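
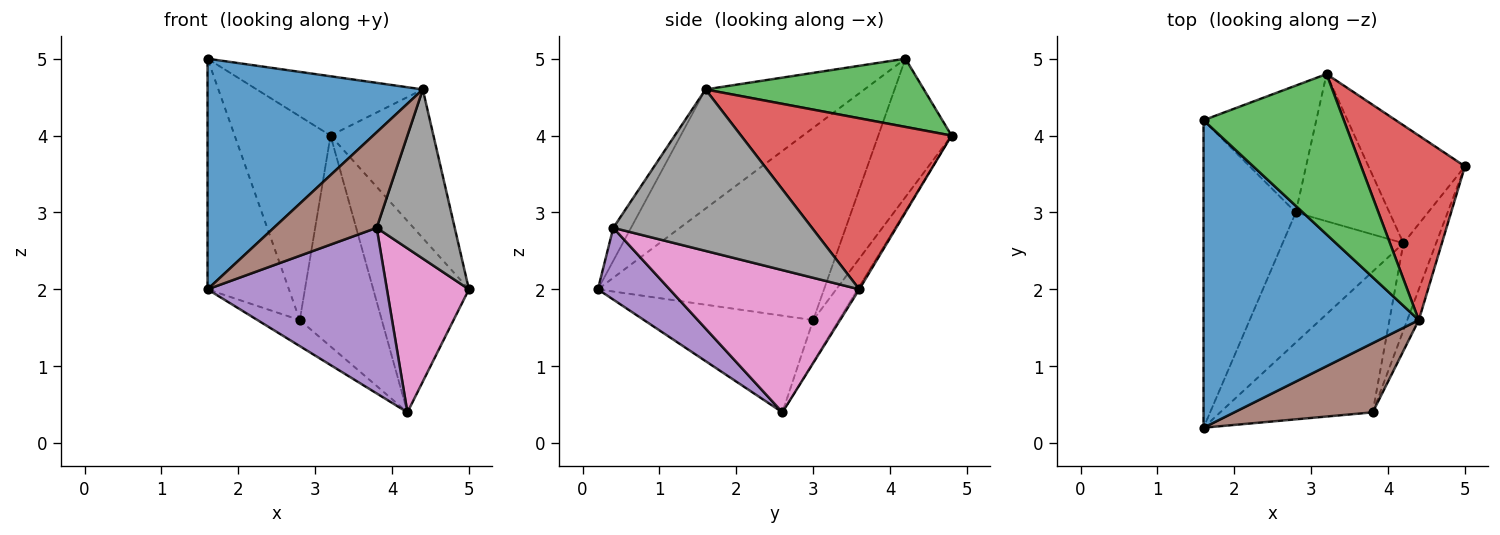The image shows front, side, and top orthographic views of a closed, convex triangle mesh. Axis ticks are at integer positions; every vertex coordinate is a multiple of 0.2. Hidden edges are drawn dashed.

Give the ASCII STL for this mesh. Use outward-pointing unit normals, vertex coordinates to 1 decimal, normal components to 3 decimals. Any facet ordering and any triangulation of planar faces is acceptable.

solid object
 facet normal -0.405 -0.549 0.731
  outer loop
   vertex 4.4 1.6 4.6
   vertex 1.6 4.2 5.0
   vertex 1.6 0.2 2.0
  endloop
 endfacet
 facet normal -0.015 0.851 -0.524
  outer loop
   vertex 3.2 4.8 4.0
   vertex 5.0 3.6 2.0
   vertex 4.2 2.6 0.4
  endloop
 endfacet
 facet normal 0.415 0.316 0.853
  outer loop
   vertex 3.2 4.8 4.0
   vertex 1.6 4.2 5.0
   vertex 4.4 1.6 4.6
  endloop
 endfacet
 facet normal 0.789 0.386 0.479
  outer loop
   vertex 3.2 4.8 4.0
   vertex 4.4 1.6 4.6
   vertex 5.0 3.6 2.0
  endloop
 endfacet
 facet normal 0.292 -0.729 -0.620
  outer loop
   vertex 3.8 0.4 2.8
   vertex 1.6 0.2 2.0
   vertex 4.2 2.6 0.4
  endloop
 endfacet
 facet normal -0.138 -0.802 0.581
  outer loop
   vertex 3.8 0.4 2.8
   vertex 4.4 1.6 4.6
   vertex 1.6 0.2 2.0
  endloop
 endfacet
 facet normal 0.898 -0.388 -0.206
  outer loop
   vertex 3.8 0.4 2.8
   vertex 4.2 2.6 0.4
   vertex 5.0 3.6 2.0
  endloop
 endfacet
 facet normal 0.929 -0.365 -0.066
  outer loop
   vertex 3.8 0.4 2.8
   vertex 5.0 3.6 2.0
   vertex 4.4 1.6 4.6
  endloop
 endfacet
 facet normal -0.544 0.712 -0.443
  outer loop
   vertex 2.8 3.0 1.6
   vertex 1.6 4.2 5.0
   vertex 3.2 4.8 4.0
  endloop
 endfacet
 facet normal -0.248 0.794 -0.554
  outer loop
   vertex 2.8 3.0 1.6
   vertex 3.2 4.8 4.0
   vertex 4.2 2.6 0.4
  endloop
 endfacet
 facet normal -0.857 0.309 -0.412
  outer loop
   vertex 2.8 3.0 1.6
   vertex 1.6 0.2 2.0
   vertex 1.6 4.2 5.0
  endloop
 endfacet
 facet normal -0.617 0.154 -0.772
  outer loop
   vertex 2.8 3.0 1.6
   vertex 4.2 2.6 0.4
   vertex 1.6 0.2 2.0
  endloop
 endfacet
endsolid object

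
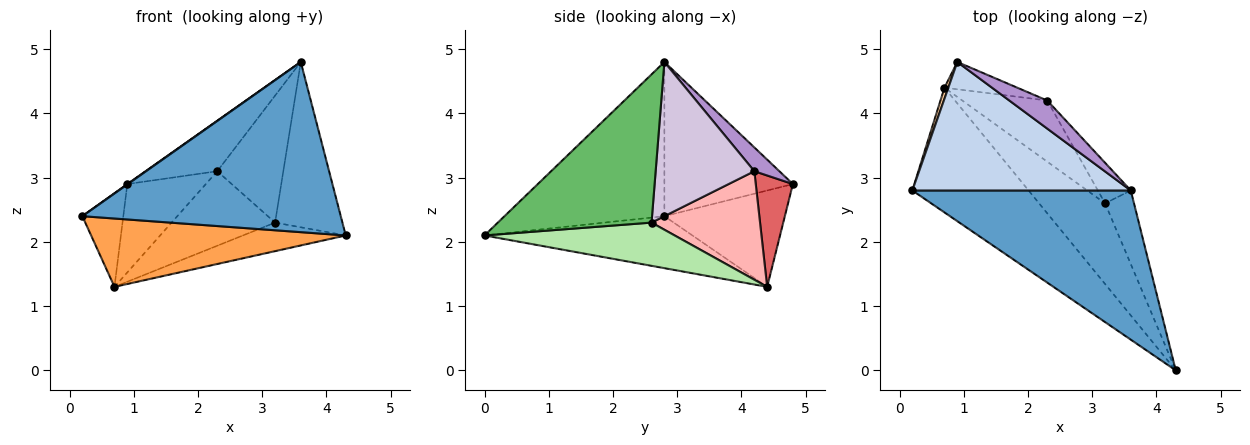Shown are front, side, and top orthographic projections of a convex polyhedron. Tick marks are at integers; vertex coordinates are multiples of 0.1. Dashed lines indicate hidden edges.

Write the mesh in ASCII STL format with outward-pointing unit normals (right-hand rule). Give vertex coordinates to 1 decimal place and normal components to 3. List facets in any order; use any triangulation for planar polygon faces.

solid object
 facet normal -0.422 -0.682 0.598
  outer loop
   vertex 3.6 2.8 4.8
   vertex 0.2 2.8 2.4
   vertex 4.3 0.0 2.1
  endloop
 endfacet
 facet normal -0.577 -0.002 0.817
  outer loop
   vertex 3.6 2.8 4.8
   vertex 0.9 4.8 2.9
   vertex 0.2 2.8 2.4
  endloop
 endfacet
 facet normal -0.365 -0.447 -0.816
  outer loop
   vertex 0.7 4.4 1.3
   vertex 4.3 0.0 2.1
   vertex 0.2 2.8 2.4
  endloop
 endfacet
 facet normal -0.946 0.322 0.038
  outer loop
   vertex 0.7 4.4 1.3
   vertex 0.2 2.8 2.4
   vertex 0.9 4.8 2.9
  endloop
 endfacet
 facet normal 0.902 0.395 -0.176
  outer loop
   vertex 3.2 2.6 2.3
   vertex 3.6 2.8 4.8
   vertex 4.3 0.0 2.1
  endloop
 endfacet
 facet normal 0.525 0.284 -0.802
  outer loop
   vertex 3.2 2.6 2.3
   vertex 4.3 0.0 2.1
   vertex 0.7 4.4 1.3
  endloop
 endfacet
 facet normal 0.412 0.871 -0.269
  outer loop
   vertex 2.3 4.2 3.1
   vertex 0.7 4.4 1.3
   vertex 0.9 4.8 2.9
  endloop
 endfacet
 facet normal 0.630 0.601 -0.493
  outer loop
   vertex 2.3 4.2 3.1
   vertex 3.2 2.6 2.3
   vertex 0.7 4.4 1.3
  endloop
 endfacet
 facet normal 0.292 0.836 0.465
  outer loop
   vertex 2.3 4.2 3.1
   vertex 0.9 4.8 2.9
   vertex 3.6 2.8 4.8
  endloop
 endfacet
 facet normal 0.818 0.548 -0.175
  outer loop
   vertex 2.3 4.2 3.1
   vertex 3.6 2.8 4.8
   vertex 3.2 2.6 2.3
  endloop
 endfacet
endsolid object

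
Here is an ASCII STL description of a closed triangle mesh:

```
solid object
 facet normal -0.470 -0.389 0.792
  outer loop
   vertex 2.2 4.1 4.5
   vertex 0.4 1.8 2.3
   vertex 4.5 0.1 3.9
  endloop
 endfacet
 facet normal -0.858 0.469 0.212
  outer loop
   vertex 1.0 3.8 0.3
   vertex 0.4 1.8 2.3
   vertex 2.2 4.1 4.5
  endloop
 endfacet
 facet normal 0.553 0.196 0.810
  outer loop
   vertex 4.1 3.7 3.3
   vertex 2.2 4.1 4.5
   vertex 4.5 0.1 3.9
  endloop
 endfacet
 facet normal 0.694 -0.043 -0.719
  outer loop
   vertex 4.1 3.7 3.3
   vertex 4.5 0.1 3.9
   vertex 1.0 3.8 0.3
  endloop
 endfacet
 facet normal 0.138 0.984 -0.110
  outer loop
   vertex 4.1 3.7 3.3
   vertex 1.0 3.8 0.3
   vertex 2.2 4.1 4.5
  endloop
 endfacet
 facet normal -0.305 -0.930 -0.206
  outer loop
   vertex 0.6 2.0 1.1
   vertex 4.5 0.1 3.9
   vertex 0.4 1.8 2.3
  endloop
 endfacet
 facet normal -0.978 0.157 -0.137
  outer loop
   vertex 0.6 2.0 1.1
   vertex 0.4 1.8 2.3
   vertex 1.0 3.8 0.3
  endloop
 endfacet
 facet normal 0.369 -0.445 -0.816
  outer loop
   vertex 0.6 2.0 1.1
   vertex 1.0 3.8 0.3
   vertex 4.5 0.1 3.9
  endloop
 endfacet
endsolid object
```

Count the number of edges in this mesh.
12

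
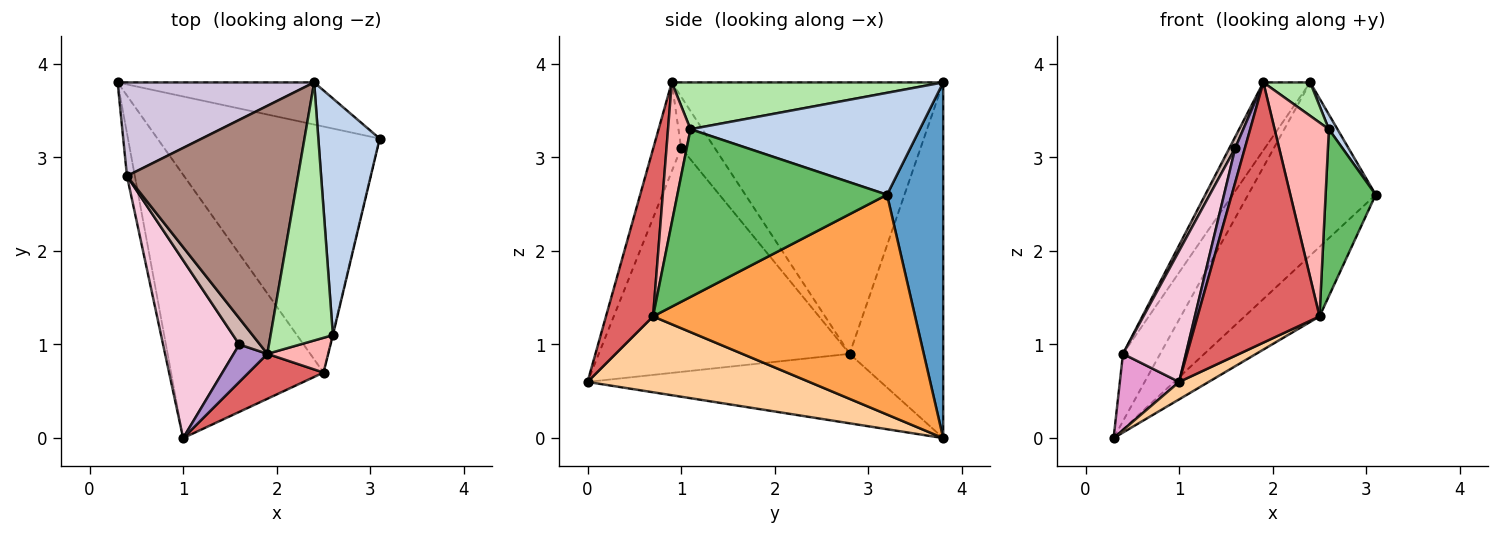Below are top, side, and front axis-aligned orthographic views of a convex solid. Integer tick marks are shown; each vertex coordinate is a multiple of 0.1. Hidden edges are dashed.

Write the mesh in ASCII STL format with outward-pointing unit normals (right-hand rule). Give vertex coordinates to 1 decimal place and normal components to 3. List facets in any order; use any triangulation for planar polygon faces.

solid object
 facet normal 0.393 0.893 -0.217
  outer loop
   vertex 2.4 3.8 3.8
   vertex 3.1 3.2 2.6
   vertex 0.3 3.8 0.0
  endloop
 endfacet
 facet normal 0.856 -0.032 0.516
  outer loop
   vertex 2.6 1.1 3.3
   vertex 3.1 3.2 2.6
   vertex 2.4 3.8 3.8
  endloop
 endfacet
 facet normal 0.689 0.197 -0.697
  outer loop
   vertex 2.5 0.7 1.3
   vertex 0.3 3.8 0.0
   vertex 3.1 3.2 2.6
  endloop
 endfacet
 facet normal 0.445 -0.059 -0.894
  outer loop
   vertex 2.5 0.7 1.3
   vertex 1.0 0.0 0.6
   vertex 0.3 3.8 0.0
  endloop
 endfacet
 facet normal 0.973 -0.232 -0.002
  outer loop
   vertex 2.5 0.7 1.3
   vertex 3.1 3.2 2.6
   vertex 2.6 1.1 3.3
  endloop
 endfacet
 facet normal 0.597 -0.103 0.795
  outer loop
   vertex 1.9 0.9 3.8
   vertex 2.6 1.1 3.3
   vertex 2.4 3.8 3.8
  endloop
 endfacet
 facet normal 0.356 -0.921 0.159
  outer loop
   vertex 1.9 0.9 3.8
   vertex 1.0 0.0 0.6
   vertex 2.5 0.7 1.3
  endloop
 endfacet
 facet normal 0.377 -0.912 0.163
  outer loop
   vertex 1.9 0.9 3.8
   vertex 2.5 0.7 1.3
   vertex 2.6 1.1 3.3
  endloop
 endfacet
 facet normal -0.889 -0.309 0.337
  outer loop
   vertex 1.6 1.0 3.1
   vertex 1.0 0.0 0.6
   vertex 1.9 0.9 3.8
  endloop
 endfacet
 facet normal -0.827 0.328 0.457
  outer loop
   vertex 0.4 2.8 0.9
   vertex 2.4 3.8 3.8
   vertex 0.3 3.8 0.0
  endloop
 endfacet
 facet normal -0.837 0.144 0.528
  outer loop
   vertex 0.4 2.8 0.9
   vertex 1.9 0.9 3.8
   vertex 2.4 3.8 3.8
  endloop
 endfacet
 facet normal -0.916 -0.158 0.370
  outer loop
   vertex 0.4 2.8 0.9
   vertex 1.6 1.0 3.1
   vertex 1.9 0.9 3.8
  endloop
 endfacet
 facet normal -0.974 -0.197 -0.111
  outer loop
   vertex 0.4 2.8 0.9
   vertex 0.3 3.8 0.0
   vertex 1.0 0.0 0.6
  endloop
 endfacet
 facet normal -0.921 -0.231 0.313
  outer loop
   vertex 0.4 2.8 0.9
   vertex 1.0 0.0 0.6
   vertex 1.6 1.0 3.1
  endloop
 endfacet
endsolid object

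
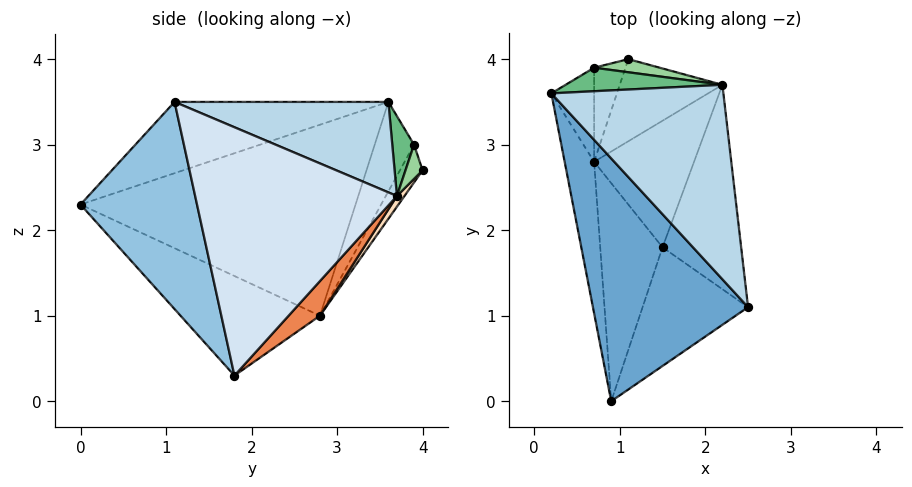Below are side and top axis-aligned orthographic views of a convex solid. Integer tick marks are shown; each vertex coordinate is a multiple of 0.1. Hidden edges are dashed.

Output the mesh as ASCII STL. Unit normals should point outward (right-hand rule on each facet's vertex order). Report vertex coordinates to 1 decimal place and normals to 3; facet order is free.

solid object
 facet normal -0.390 -0.359 0.848
  outer loop
   vertex 0.9 0.0 2.3
   vertex 2.5 1.1 3.5
   vertex 0.2 3.6 3.5
  endloop
 endfacet
 facet normal 0.695 -0.625 -0.354
  outer loop
   vertex 1.5 1.8 0.3
   vertex 2.5 1.1 3.5
   vertex 0.9 0.0 2.3
  endloop
 endfacet
 facet normal 0.428 0.394 0.814
  outer loop
   vertex 2.2 3.7 2.4
   vertex 0.2 3.6 3.5
   vertex 2.5 1.1 3.5
  endloop
 endfacet
 facet normal 0.953 -0.018 -0.302
  outer loop
   vertex 2.2 3.7 2.4
   vertex 2.5 1.1 3.5
   vertex 1.5 1.8 0.3
  endloop
 endfacet
 facet normal 0.241 0.678 -0.694
  outer loop
   vertex 0.7 2.8 1.0
   vertex 2.2 3.7 2.4
   vertex 1.5 1.8 0.3
  endloop
 endfacet
 facet normal -0.979 -0.140 -0.151
  outer loop
   vertex 0.7 2.8 1.0
   vertex 0.9 0.0 2.3
   vertex 0.2 3.6 3.5
  endloop
 endfacet
 facet normal -0.810 -0.293 -0.507
  outer loop
   vertex 0.7 2.8 1.0
   vertex 1.5 1.8 0.3
   vertex 0.9 0.0 2.3
  endloop
 endfacet
 facet normal 0.061 0.809 -0.585
  outer loop
   vertex 1.1 4.0 2.7
   vertex 2.2 3.7 2.4
   vertex 0.7 2.8 1.0
  endloop
 endfacet
 facet normal 0.367 0.589 0.720
  outer loop
   vertex 0.7 3.9 3.0
   vertex 0.2 3.6 3.5
   vertex 2.2 3.7 2.4
  endloop
 endfacet
 facet normal 0.360 0.629 0.689
  outer loop
   vertex 0.7 3.9 3.0
   vertex 2.2 3.7 2.4
   vertex 1.1 4.0 2.7
  endloop
 endfacet
 facet normal -0.710 0.617 -0.339
  outer loop
   vertex 0.7 3.9 3.0
   vertex 0.7 2.8 1.0
   vertex 0.2 3.6 3.5
  endloop
 endfacet
 facet normal -0.502 0.758 -0.417
  outer loop
   vertex 0.7 3.9 3.0
   vertex 1.1 4.0 2.7
   vertex 0.7 2.8 1.0
  endloop
 endfacet
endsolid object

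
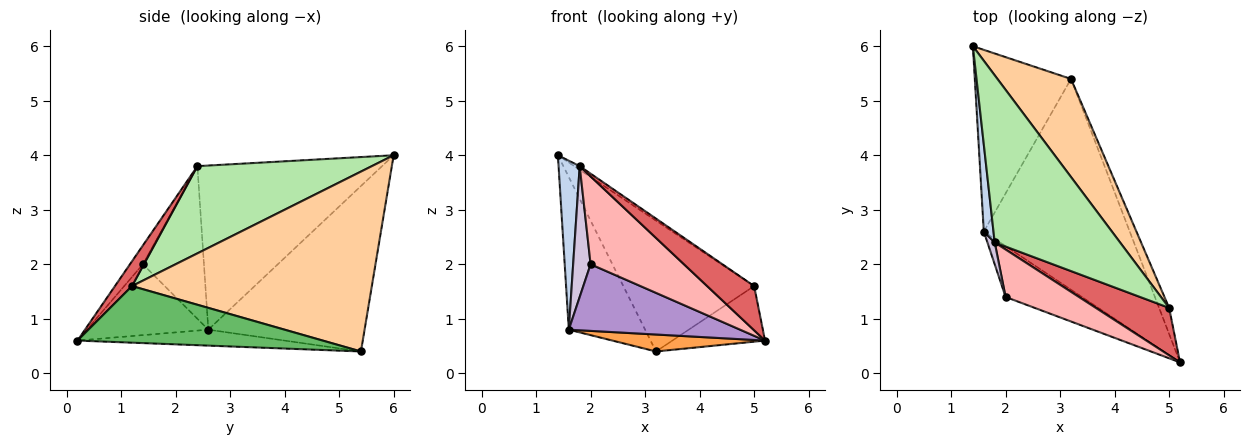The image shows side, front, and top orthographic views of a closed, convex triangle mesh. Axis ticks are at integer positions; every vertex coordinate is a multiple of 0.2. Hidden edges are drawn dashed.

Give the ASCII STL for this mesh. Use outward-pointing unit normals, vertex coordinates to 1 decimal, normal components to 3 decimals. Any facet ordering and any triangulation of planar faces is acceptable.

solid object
 facet normal -0.796 0.389 -0.463
  outer loop
   vertex 1.6 2.6 0.8
   vertex 1.4 6.0 4.0
   vertex 3.2 5.4 0.4
  endloop
 endfacet
 facet normal -0.992 -0.113 0.059
  outer loop
   vertex 1.6 2.6 0.8
   vertex 1.8 2.4 3.8
   vertex 1.4 6.0 4.0
  endloop
 endfacet
 facet normal -0.108 -0.080 -0.991
  outer loop
   vertex 1.6 2.6 0.8
   vertex 3.2 5.4 0.4
   vertex 5.2 0.2 0.6
  endloop
 endfacet
 facet normal 0.826 0.451 0.338
  outer loop
   vertex 5.0 1.2 1.6
   vertex 3.2 5.4 0.4
   vertex 1.4 6.0 4.0
  endloop
 endfacet
 facet normal 0.923 0.349 -0.164
  outer loop
   vertex 5.0 1.2 1.6
   vertex 5.2 0.2 0.6
   vertex 3.2 5.4 0.4
  endloop
 endfacet
 facet normal 0.571 0.018 0.821
  outer loop
   vertex 5.0 1.2 1.6
   vertex 1.4 6.0 4.0
   vertex 1.8 2.4 3.8
  endloop
 endfacet
 facet normal 0.240 -0.662 0.710
  outer loop
   vertex 5.0 1.2 1.6
   vertex 1.8 2.4 3.8
   vertex 5.2 0.2 0.6
  endloop
 endfacet
 facet normal -0.121 -0.873 0.472
  outer loop
   vertex 2.0 1.4 2.0
   vertex 5.2 0.2 0.6
   vertex 1.8 2.4 3.8
  endloop
 endfacet
 facet normal -0.491 -0.692 -0.529
  outer loop
   vertex 2.0 1.4 2.0
   vertex 1.6 2.6 0.8
   vertex 5.2 0.2 0.6
  endloop
 endfacet
 facet normal -0.961 -0.274 0.046
  outer loop
   vertex 2.0 1.4 2.0
   vertex 1.8 2.4 3.8
   vertex 1.6 2.6 0.8
  endloop
 endfacet
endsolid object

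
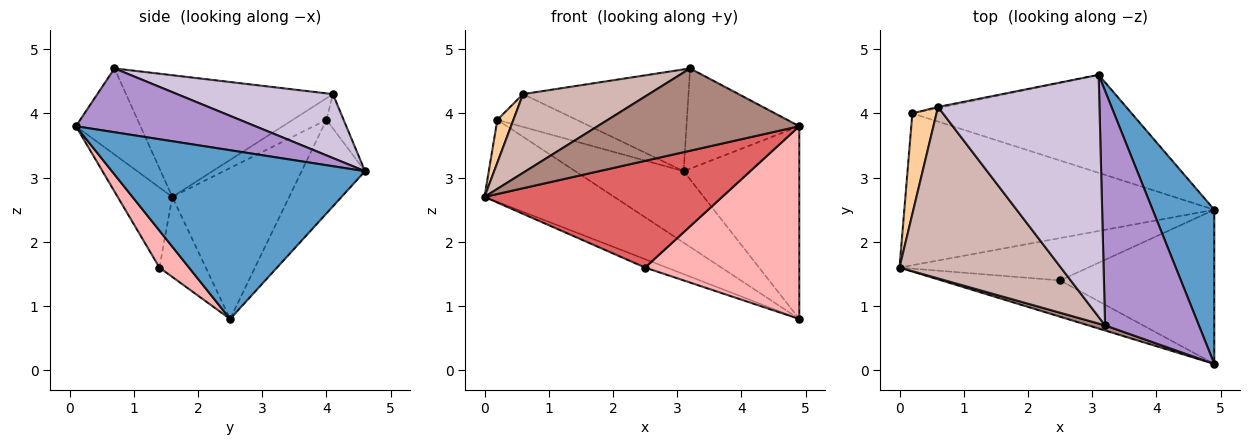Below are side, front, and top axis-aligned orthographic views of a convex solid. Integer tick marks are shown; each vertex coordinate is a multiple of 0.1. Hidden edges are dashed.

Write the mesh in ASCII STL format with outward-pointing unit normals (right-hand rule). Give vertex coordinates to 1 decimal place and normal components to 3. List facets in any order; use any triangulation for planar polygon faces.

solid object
 facet normal 0.863 0.394 0.315
  outer loop
   vertex 4.9 0.1 3.8
   vertex 4.9 2.5 0.8
   vertex 3.1 4.6 3.1
  endloop
 endfacet
 facet normal -0.394 0.437 -0.809
  outer loop
   vertex 0.2 4.0 3.9
   vertex 4.9 2.5 0.8
   vertex 0.0 1.6 2.7
  endloop
 endfacet
 facet normal -0.326 0.557 -0.764
  outer loop
   vertex 0.2 4.0 3.9
   vertex 3.1 4.6 3.1
   vertex 4.9 2.5 0.8
  endloop
 endfacet
 facet normal -0.635 -0.302 0.711
  outer loop
   vertex 0.2 4.0 3.9
   vertex 0.0 1.6 2.7
   vertex 0.6 4.1 4.3
  endloop
 endfacet
 facet normal -0.211 0.977 -0.033
  outer loop
   vertex 0.2 4.0 3.9
   vertex 0.6 4.1 4.3
   vertex 3.1 4.6 3.1
  endloop
 endfacet
 facet normal -0.384 0.179 -0.906
  outer loop
   vertex 2.5 1.4 1.6
   vertex 0.0 1.6 2.7
   vertex 4.9 2.5 0.8
  endloop
 endfacet
 facet normal -0.213 -0.925 -0.315
  outer loop
   vertex 2.5 1.4 1.6
   vertex 4.9 0.1 3.8
   vertex 0.0 1.6 2.7
  endloop
 endfacet
 facet normal 0.148 -0.772 -0.618
  outer loop
   vertex 2.5 1.4 1.6
   vertex 4.9 2.5 0.8
   vertex 4.9 0.1 3.8
  endloop
 endfacet
 facet normal 0.530 0.333 0.779
  outer loop
   vertex 3.2 0.7 4.7
   vertex 4.9 0.1 3.8
   vertex 3.1 4.6 3.1
  endloop
 endfacet
 facet normal 0.343 0.364 0.866
  outer loop
   vertex 3.2 0.7 4.7
   vertex 3.1 4.6 3.1
   vertex 0.6 4.1 4.3
  endloop
 endfacet
 facet normal -0.304 -0.951 0.059
  outer loop
   vertex 3.2 0.7 4.7
   vertex 0.0 1.6 2.7
   vertex 4.9 0.1 3.8
  endloop
 endfacet
 facet normal -0.565 -0.344 0.750
  outer loop
   vertex 3.2 0.7 4.7
   vertex 0.6 4.1 4.3
   vertex 0.0 1.6 2.7
  endloop
 endfacet
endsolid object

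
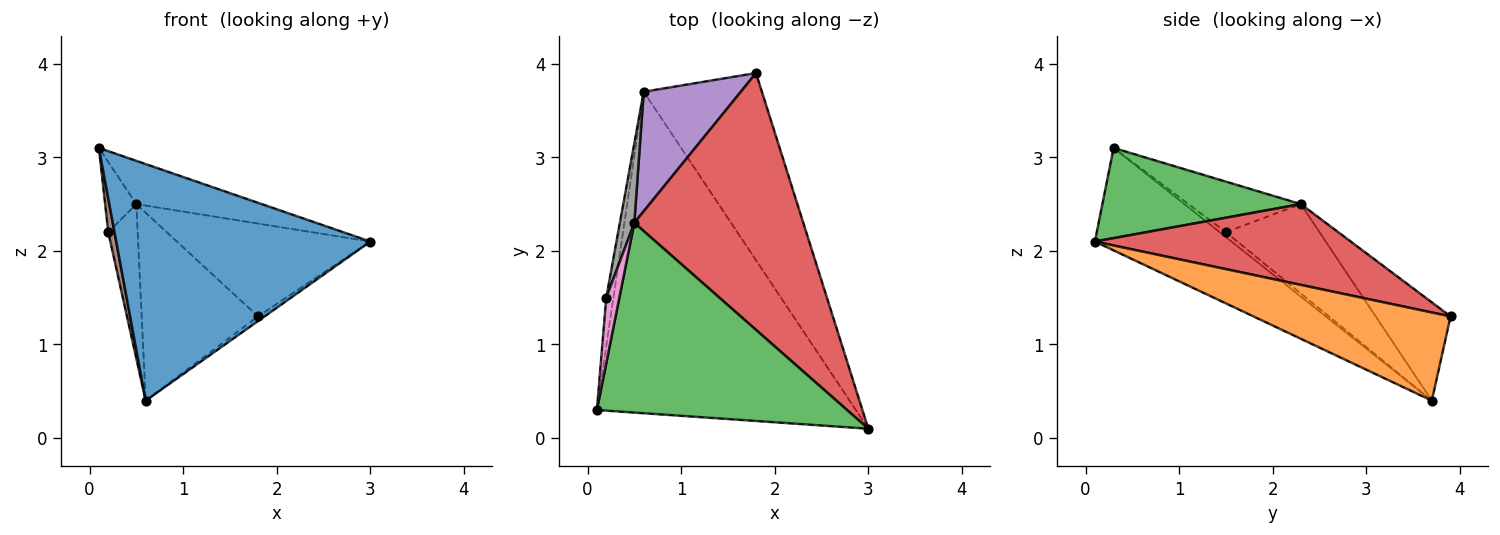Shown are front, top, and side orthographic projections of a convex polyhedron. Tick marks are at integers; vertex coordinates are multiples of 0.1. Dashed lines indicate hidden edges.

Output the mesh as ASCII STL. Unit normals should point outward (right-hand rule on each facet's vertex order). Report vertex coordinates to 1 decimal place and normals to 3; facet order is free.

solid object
 facet normal -0.304 -0.565 -0.767
  outer loop
   vertex 0.6 3.7 0.4
   vertex 3.0 0.1 2.1
   vertex 0.1 0.3 3.1
  endloop
 endfacet
 facet normal 0.598 0.020 -0.801
  outer loop
   vertex 0.6 3.7 0.4
   vertex 1.8 3.9 1.3
   vertex 3.0 0.1 2.1
  endloop
 endfacet
 facet normal 0.332 0.210 0.920
  outer loop
   vertex 0.5 2.3 2.5
   vertex 0.1 0.3 3.1
   vertex 3.0 0.1 2.1
  endloop
 endfacet
 facet normal 0.410 0.310 0.858
  outer loop
   vertex 0.5 2.3 2.5
   vertex 3.0 0.1 2.1
   vertex 1.8 3.9 1.3
  endloop
 endfacet
 facet normal -0.477 0.741 0.472
  outer loop
   vertex 0.5 2.3 2.5
   vertex 1.8 3.9 1.3
   vertex 0.6 3.7 0.4
  endloop
 endfacet
 facet normal -0.495 -0.495 -0.715
  outer loop
   vertex 0.2 1.5 2.2
   vertex 0.6 3.7 0.4
   vertex 0.1 0.3 3.1
  endloop
 endfacet
 facet normal -0.935 0.260 0.242
  outer loop
   vertex 0.2 1.5 2.2
   vertex 0.1 0.3 3.1
   vertex 0.5 2.3 2.5
  endloop
 endfacet
 facet normal -0.943 0.296 0.153
  outer loop
   vertex 0.2 1.5 2.2
   vertex 0.5 2.3 2.5
   vertex 0.6 3.7 0.4
  endloop
 endfacet
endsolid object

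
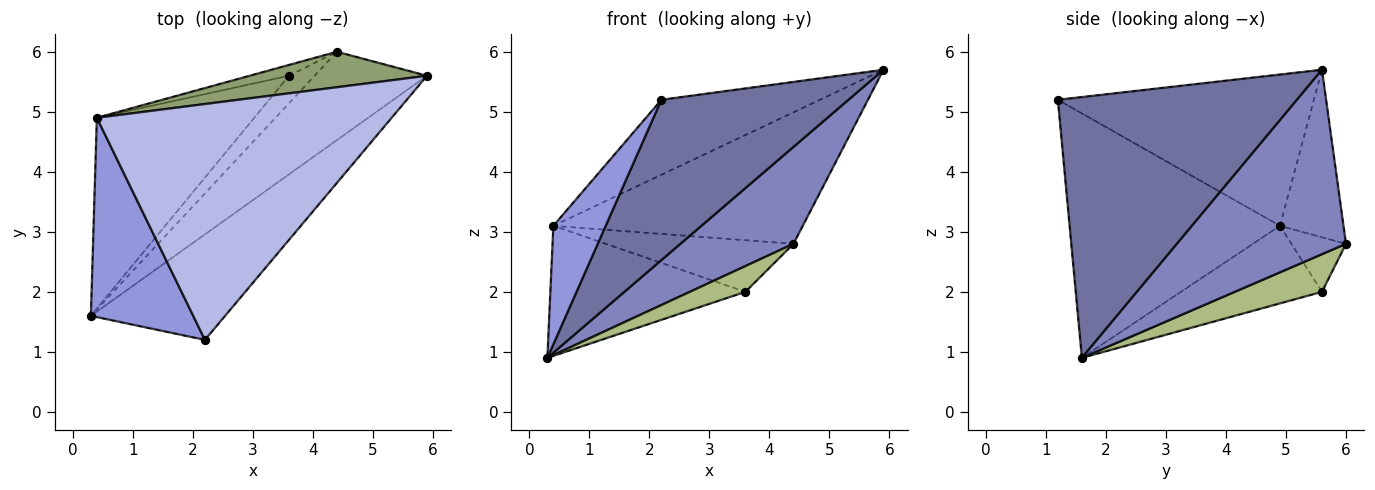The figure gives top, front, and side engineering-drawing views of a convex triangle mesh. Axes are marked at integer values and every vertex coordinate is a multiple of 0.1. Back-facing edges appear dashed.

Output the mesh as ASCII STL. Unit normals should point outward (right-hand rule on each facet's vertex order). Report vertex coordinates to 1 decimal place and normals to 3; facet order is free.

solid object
 facet normal 0.730 -0.571 -0.376
  outer loop
   vertex 2.2 1.2 5.2
   vertex 0.3 1.6 0.9
   vertex 5.9 5.6 5.7
  endloop
 endfacet
 facet normal 0.742 -0.496 -0.452
  outer loop
   vertex 4.4 6.0 2.8
   vertex 5.9 5.6 5.7
   vertex 0.3 1.6 0.9
  endloop
 endfacet
 facet normal -0.899 -0.224 0.376
  outer loop
   vertex 0.4 4.9 3.1
   vertex 0.3 1.6 0.9
   vertex 2.2 1.2 5.2
  endloop
 endfacet
 facet normal -0.439 0.272 0.856
  outer loop
   vertex 0.4 4.9 3.1
   vertex 2.2 1.2 5.2
   vertex 5.9 5.6 5.7
  endloop
 endfacet
 facet normal -0.239 0.938 0.253
  outer loop
   vertex 0.4 4.9 3.1
   vertex 5.9 5.6 5.7
   vertex 4.4 6.0 2.8
  endloop
 endfacet
 facet normal 0.731 -0.466 -0.498
  outer loop
   vertex 3.6 5.6 2.0
   vertex 4.4 6.0 2.8
   vertex 0.3 1.6 0.9
  endloop
 endfacet
 facet normal -0.377 0.522 -0.765
  outer loop
   vertex 3.6 5.6 2.0
   vertex 0.3 1.6 0.9
   vertex 0.4 4.9 3.1
  endloop
 endfacet
 facet normal -0.274 0.941 -0.197
  outer loop
   vertex 3.6 5.6 2.0
   vertex 0.4 4.9 3.1
   vertex 4.4 6.0 2.8
  endloop
 endfacet
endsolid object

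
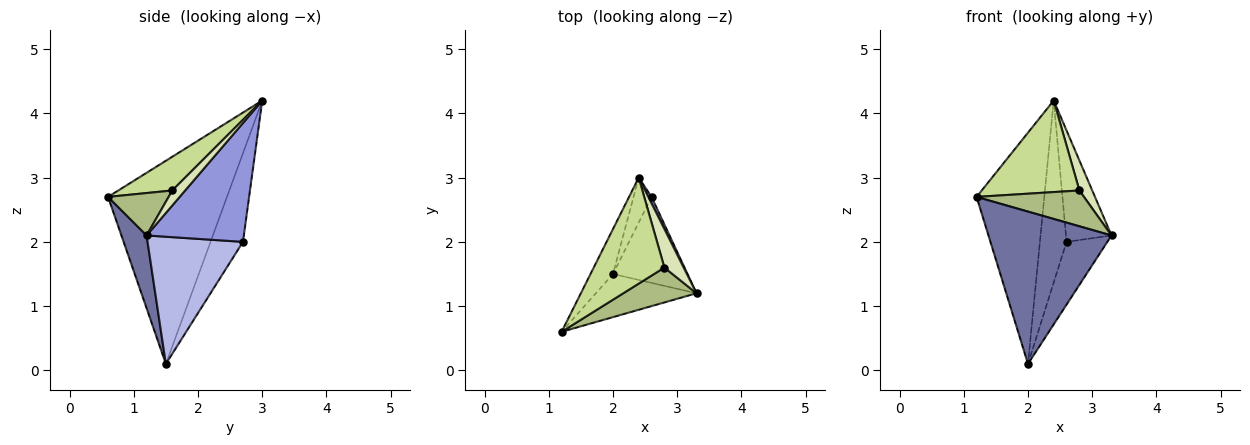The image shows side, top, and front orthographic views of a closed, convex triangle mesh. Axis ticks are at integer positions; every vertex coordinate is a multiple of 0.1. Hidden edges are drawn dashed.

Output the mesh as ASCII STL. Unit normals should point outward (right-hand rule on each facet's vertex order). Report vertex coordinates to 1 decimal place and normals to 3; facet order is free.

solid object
 facet normal 0.193 -0.944 -0.267
  outer loop
   vertex 2.0 1.5 0.1
   vertex 3.3 1.2 2.1
   vertex 1.2 0.6 2.7
  endloop
 endfacet
 facet normal -0.865 0.492 -0.096
  outer loop
   vertex 2.0 1.5 0.1
   vertex 1.2 0.6 2.7
   vertex 2.4 3.0 4.2
  endloop
 endfacet
 facet normal 0.905 0.424 0.024
  outer loop
   vertex 2.6 2.7 2.0
   vertex 2.4 3.0 4.2
   vertex 3.3 1.2 2.1
  endloop
 endfacet
 facet normal 0.809 0.346 -0.474
  outer loop
   vertex 2.6 2.7 2.0
   vertex 3.3 1.2 2.1
   vertex 2.0 1.5 0.1
  endloop
 endfacet
 facet normal -0.763 0.627 -0.155
  outer loop
   vertex 2.6 2.7 2.0
   vertex 2.0 1.5 0.1
   vertex 2.4 3.0 4.2
  endloop
 endfacet
 facet normal 0.375 -0.664 0.647
  outer loop
   vertex 2.8 1.6 2.8
   vertex 1.2 0.6 2.7
   vertex 3.3 1.2 2.1
  endloop
 endfacet
 facet normal 0.340 -0.615 0.712
  outer loop
   vertex 2.8 1.6 2.8
   vertex 2.4 3.0 4.2
   vertex 1.2 0.6 2.7
  endloop
 endfacet
 facet normal 0.523 -0.523 0.673
  outer loop
   vertex 2.8 1.6 2.8
   vertex 3.3 1.2 2.1
   vertex 2.4 3.0 4.2
  endloop
 endfacet
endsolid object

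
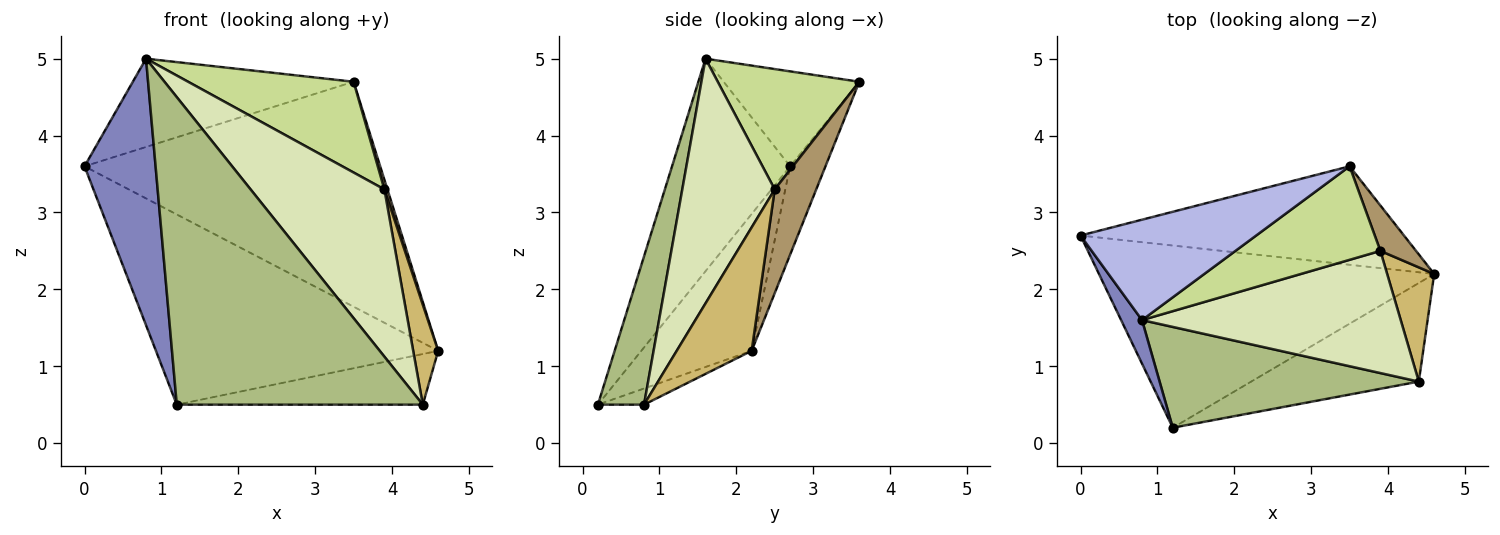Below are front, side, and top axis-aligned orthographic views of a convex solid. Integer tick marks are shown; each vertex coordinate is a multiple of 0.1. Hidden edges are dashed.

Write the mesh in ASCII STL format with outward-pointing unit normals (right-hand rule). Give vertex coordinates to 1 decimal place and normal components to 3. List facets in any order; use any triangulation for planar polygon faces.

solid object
 facet normal -0.272 0.695 -0.666
  outer loop
   vertex 1.2 0.2 0.5
   vertex 0.0 2.7 3.6
   vertex 4.6 2.2 1.2
  endloop
 endfacet
 facet normal -0.854 -0.514 0.084
  outer loop
   vertex 0.8 1.6 5.0
   vertex 0.0 2.7 3.6
   vertex 1.2 0.2 0.5
  endloop
 endfacet
 facet normal -0.109 0.911 -0.399
  outer loop
   vertex 3.5 3.6 4.7
   vertex 4.6 2.2 1.2
   vertex 0.0 2.7 3.6
  endloop
 endfacet
 facet normal -0.376 0.612 0.696
  outer loop
   vertex 3.5 3.6 4.7
   vertex 0.0 2.7 3.6
   vertex 0.8 1.6 5.0
  endloop
 endfacet
 facet normal -0.085 0.455 -0.886
  outer loop
   vertex 4.4 0.8 0.5
   vertex 1.2 0.2 0.5
   vertex 4.6 2.2 1.2
  endloop
 endfacet
 facet normal 0.175 -0.936 0.307
  outer loop
   vertex 4.4 0.8 0.5
   vertex 0.8 1.6 5.0
   vertex 1.2 0.2 0.5
  endloop
 endfacet
 facet normal 0.512 -0.598 0.616
  outer loop
   vertex 3.9 2.5 3.3
   vertex 3.5 3.6 4.7
   vertex 0.8 1.6 5.0
  endloop
 endfacet
 facet normal 0.487 -0.705 0.515
  outer loop
   vertex 3.9 2.5 3.3
   vertex 0.8 1.6 5.0
   vertex 4.4 0.8 0.5
  endloop
 endfacet
 facet normal 0.943 -0.070 0.324
  outer loop
   vertex 3.9 2.5 3.3
   vertex 4.6 2.2 1.2
   vertex 3.5 3.6 4.7
  endloop
 endfacet
 facet normal 0.892 -0.297 0.340
  outer loop
   vertex 3.9 2.5 3.3
   vertex 4.4 0.8 0.5
   vertex 4.6 2.2 1.2
  endloop
 endfacet
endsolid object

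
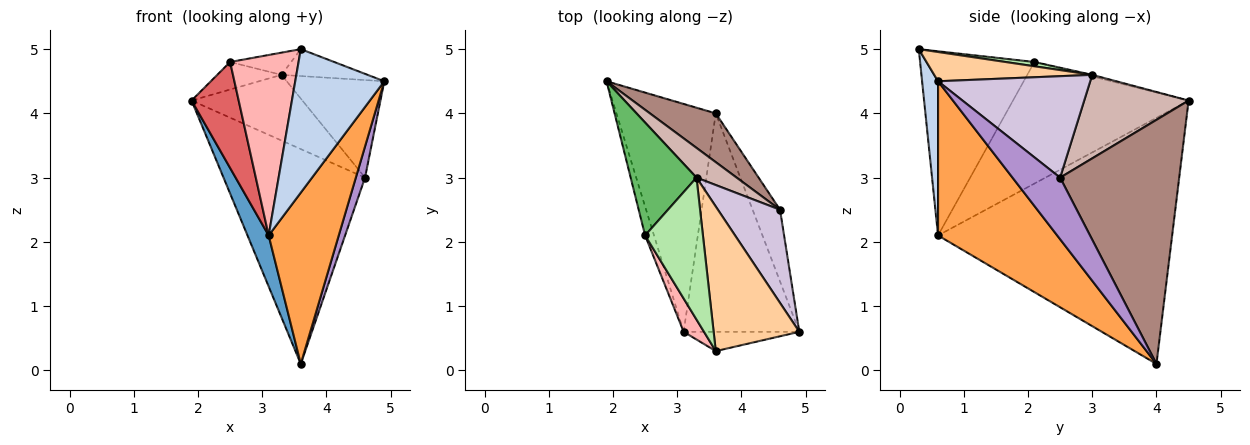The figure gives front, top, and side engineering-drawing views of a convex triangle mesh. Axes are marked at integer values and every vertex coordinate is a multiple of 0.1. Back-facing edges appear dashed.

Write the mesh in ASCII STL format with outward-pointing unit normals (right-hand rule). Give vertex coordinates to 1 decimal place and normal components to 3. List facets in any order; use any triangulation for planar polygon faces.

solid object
 facet normal -0.924 -0.084 -0.373
  outer loop
   vertex 3.1 0.6 2.1
   vertex 1.9 4.5 4.2
   vertex 3.6 4.0 0.1
  endloop
 endfacet
 facet normal 0.175 -0.976 -0.131
  outer loop
   vertex 3.1 0.6 2.1
   vertex 4.9 0.6 4.5
   vertex 3.6 0.3 5.0
  endloop
 endfacet
 facet normal 0.724 -0.426 -0.543
  outer loop
   vertex 3.1 0.6 2.1
   vertex 3.6 4.0 0.1
   vertex 4.9 0.6 4.5
  endloop
 endfacet
 facet normal 0.318 0.173 0.932
  outer loop
   vertex 3.3 3.0 4.6
   vertex 3.6 0.3 5.0
   vertex 4.9 0.6 4.5
  endloop
 endfacet
 facet normal -0.024 0.237 0.971
  outer loop
   vertex 2.5 2.1 4.8
   vertex 3.3 3.0 4.6
   vertex 1.9 4.5 4.2
  endloop
 endfacet
 facet normal 0.073 0.154 0.985
  outer loop
   vertex 2.5 2.1 4.8
   vertex 3.6 0.3 5.0
   vertex 3.3 3.0 4.6
  endloop
 endfacet
 facet normal -0.963 -0.258 -0.070
  outer loop
   vertex 2.5 2.1 4.8
   vertex 1.9 4.5 4.2
   vertex 3.1 0.6 2.1
  endloop
 endfacet
 facet normal -0.854 -0.511 0.094
  outer loop
   vertex 2.5 2.1 4.8
   vertex 3.1 0.6 2.1
   vertex 3.6 0.3 5.0
  endloop
 endfacet
 facet normal 0.900 -0.174 -0.400
  outer loop
   vertex 4.6 2.5 3.0
   vertex 4.9 0.6 4.5
   vertex 3.6 4.0 0.1
  endloop
 endfacet
 facet normal 0.748 0.480 0.458
  outer loop
   vertex 4.6 2.5 3.0
   vertex 3.3 3.0 4.6
   vertex 4.9 0.6 4.5
  endloop
 endfacet
 facet normal 0.634 0.754 0.171
  outer loop
   vertex 4.6 2.5 3.0
   vertex 3.6 4.0 0.1
   vertex 1.9 4.5 4.2
  endloop
 endfacet
 facet normal 0.651 0.691 0.313
  outer loop
   vertex 4.6 2.5 3.0
   vertex 1.9 4.5 4.2
   vertex 3.3 3.0 4.6
  endloop
 endfacet
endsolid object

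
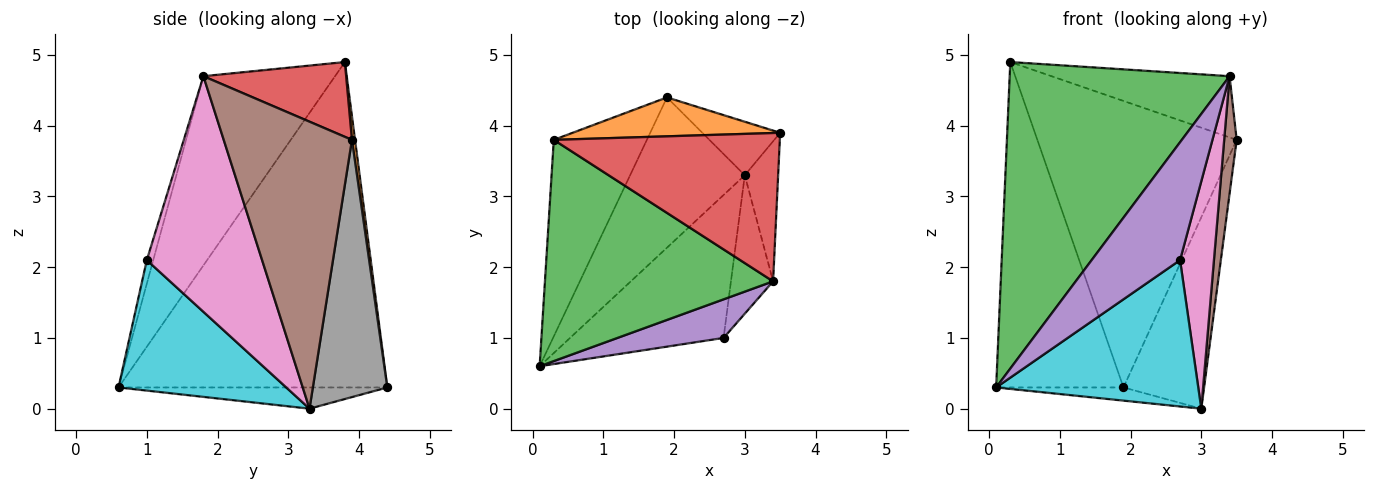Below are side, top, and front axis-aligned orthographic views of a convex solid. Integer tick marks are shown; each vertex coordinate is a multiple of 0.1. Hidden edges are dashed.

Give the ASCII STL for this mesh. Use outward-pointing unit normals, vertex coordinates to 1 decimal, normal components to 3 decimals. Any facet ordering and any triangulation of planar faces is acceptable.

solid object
 facet normal -0.875 0.414 -0.250
  outer loop
   vertex 1.9 4.4 0.3
   vertex 0.1 0.6 0.3
   vertex 0.3 3.8 4.9
  endloop
 endfacet
 facet normal 0.015 0.991 0.135
  outer loop
   vertex 1.9 4.4 0.3
   vertex 0.3 3.8 4.9
   vertex 3.5 3.9 3.8
  endloop
 endfacet
 facet normal -0.437 -0.729 0.526
  outer loop
   vertex 3.4 1.8 4.7
   vertex 0.3 3.8 4.9
   vertex 0.1 0.6 0.3
  endloop
 endfacet
 facet normal 0.292 0.365 0.884
  outer loop
   vertex 3.4 1.8 4.7
   vertex 3.5 3.9 3.8
   vertex 0.3 3.8 4.9
  endloop
 endfacet
 facet normal -0.069 -0.948 0.310
  outer loop
   vertex 2.7 1.0 2.1
   vertex 3.4 1.8 4.7
   vertex 0.1 0.6 0.3
  endloop
 endfacet
 facet normal 0.989 -0.096 -0.115
  outer loop
   vertex 3.0 3.3 0.0
   vertex 3.5 3.9 3.8
   vertex 3.4 1.8 4.7
  endloop
 endfacet
 facet normal 0.946 -0.278 -0.169
  outer loop
   vertex 3.0 3.3 0.0
   vertex 3.4 1.8 4.7
   vertex 2.7 1.0 2.1
  endloop
 endfacet
 facet normal 0.665 0.720 -0.201
  outer loop
   vertex 3.0 3.3 0.0
   vertex 1.9 4.4 0.3
   vertex 3.5 3.9 3.8
  endloop
 endfacet
 facet normal -0.181 0.086 -0.980
  outer loop
   vertex 3.0 3.3 0.0
   vertex 0.1 0.6 0.3
   vertex 1.9 4.4 0.3
  endloop
 endfacet
 facet normal 0.511 -0.615 -0.601
  outer loop
   vertex 3.0 3.3 0.0
   vertex 2.7 1.0 2.1
   vertex 0.1 0.6 0.3
  endloop
 endfacet
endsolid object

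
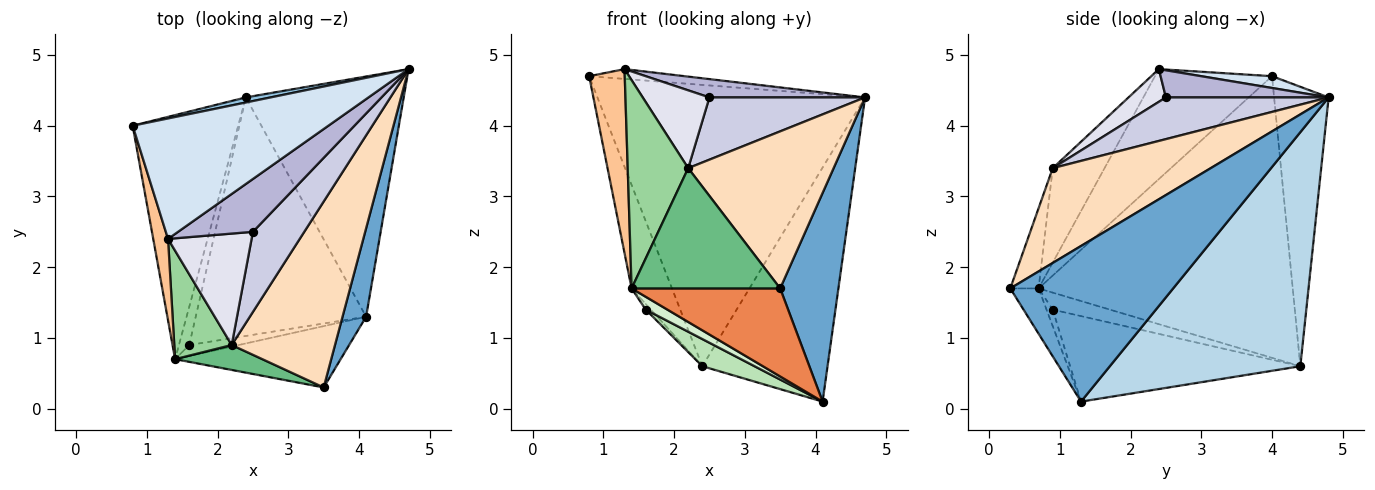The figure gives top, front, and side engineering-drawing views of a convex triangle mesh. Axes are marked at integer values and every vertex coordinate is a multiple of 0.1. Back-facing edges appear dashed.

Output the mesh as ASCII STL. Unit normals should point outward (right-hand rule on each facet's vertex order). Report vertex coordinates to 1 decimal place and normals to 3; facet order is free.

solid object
 facet normal 0.932 -0.333 0.141
  outer loop
   vertex 4.1 1.3 0.1
   vertex 4.7 4.8 4.4
   vertex 3.5 0.3 1.7
  endloop
 endfacet
 facet normal -0.200 0.980 0.018
  outer loop
   vertex 2.4 4.4 0.6
   vertex 0.8 4.0 4.7
   vertex 4.7 4.8 4.4
  endloop
 endfacet
 facet normal 0.728 0.478 -0.491
  outer loop
   vertex 2.4 4.4 0.6
   vertex 4.7 4.8 4.4
   vertex 4.1 1.3 0.1
  endloop
 endfacet
 facet normal 0.060 0.081 0.995
  outer loop
   vertex 1.3 2.4 4.8
   vertex 4.7 4.8 4.4
   vertex 0.8 4.0 4.7
  endloop
 endfacet
 facet normal -0.154 -0.811 -0.565
  outer loop
   vertex 1.4 0.7 1.7
   vertex 4.1 1.3 0.1
   vertex 3.5 0.3 1.7
  endloop
 endfacet
 facet normal -0.926 0.147 -0.347
  outer loop
   vertex 1.4 0.7 1.7
   vertex 0.8 4.0 4.7
   vertex 2.4 4.4 0.6
  endloop
 endfacet
 facet normal -0.949 -0.289 0.128
  outer loop
   vertex 1.4 0.7 1.7
   vertex 1.3 2.4 4.8
   vertex 0.8 4.0 4.7
  endloop
 endfacet
 facet normal 0.574 -0.528 0.625
  outer loop
   vertex 2.2 0.9 3.4
   vertex 3.5 0.3 1.7
   vertex 4.7 4.8 4.4
  endloop
 endfacet
 facet normal -0.183 -0.963 0.200
  outer loop
   vertex 2.2 0.9 3.4
   vertex 1.4 0.7 1.7
   vertex 3.5 0.3 1.7
  endloop
 endfacet
 facet normal -0.605 -0.706 0.368
  outer loop
   vertex 2.2 0.9 3.4
   vertex 1.3 2.4 4.8
   vertex 1.4 0.7 1.7
  endloop
 endfacet
 facet normal -0.446 -0.101 -0.889
  outer loop
   vertex 1.6 0.9 1.4
   vertex 2.4 4.4 0.6
   vertex 4.1 1.3 0.1
  endloop
 endfacet
 facet normal -0.212 -0.742 -0.636
  outer loop
   vertex 1.6 0.9 1.4
   vertex 4.1 1.3 0.1
   vertex 1.4 0.7 1.7
  endloop
 endfacet
 facet normal -0.852 0.077 -0.517
  outer loop
   vertex 1.6 0.9 1.4
   vertex 1.4 0.7 1.7
   vertex 2.4 4.4 0.6
  endloop
 endfacet
 facet normal 0.324 -0.310 0.894
  outer loop
   vertex 2.5 2.5 4.4
   vertex 4.7 4.8 4.4
   vertex 1.3 2.4 4.8
  endloop
 endfacet
 facet normal 0.540 -0.517 0.664
  outer loop
   vertex 2.5 2.5 4.4
   vertex 2.2 0.9 3.4
   vertex 4.7 4.8 4.4
  endloop
 endfacet
 facet normal 0.306 -0.545 0.781
  outer loop
   vertex 2.5 2.5 4.4
   vertex 1.3 2.4 4.8
   vertex 2.2 0.9 3.4
  endloop
 endfacet
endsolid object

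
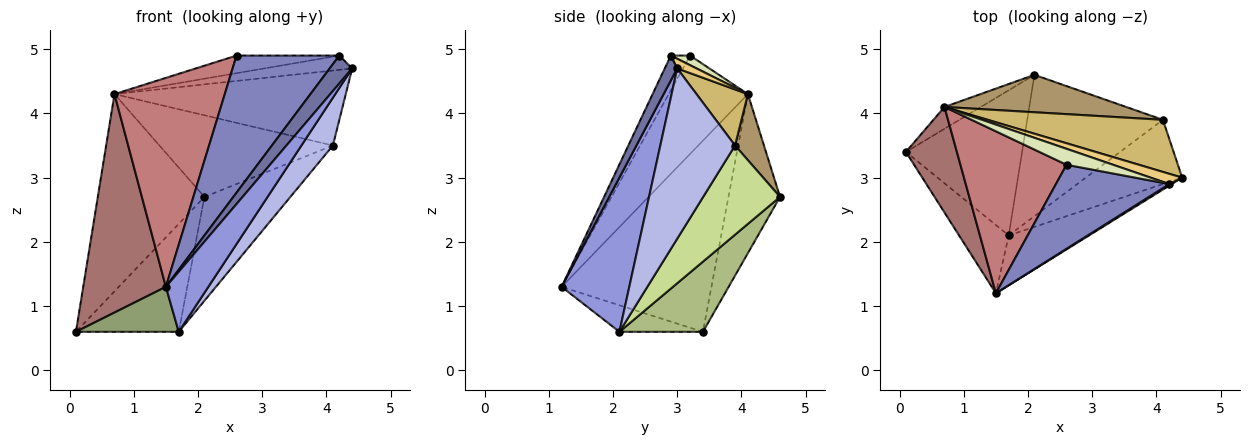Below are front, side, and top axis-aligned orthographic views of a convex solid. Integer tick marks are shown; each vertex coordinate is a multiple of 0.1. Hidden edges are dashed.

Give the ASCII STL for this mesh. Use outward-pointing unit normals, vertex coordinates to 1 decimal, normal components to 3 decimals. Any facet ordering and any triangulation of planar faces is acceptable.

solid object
 facet normal 0.485 -0.873 0.049
  outer loop
   vertex 4.2 2.9 4.9
   vertex 1.5 1.2 1.3
   vertex 4.4 3.0 4.7
  endloop
 endfacet
 facet normal -0.158 -0.842 0.516
  outer loop
   vertex 4.2 2.9 4.9
   vertex 2.6 3.2 4.9
   vertex 1.5 1.2 1.3
  endloop
 endfacet
 facet normal 0.775 -0.486 -0.404
  outer loop
   vertex 1.7 2.1 0.6
   vertex 4.4 3.0 4.7
   vertex 1.5 1.2 1.3
  endloop
 endfacet
 facet normal 0.817 -0.344 -0.462
  outer loop
   vertex 1.7 2.1 0.6
   vertex 4.1 3.9 3.5
   vertex 4.4 3.0 4.7
  endloop
 endfacet
 facet normal -0.408 -0.502 -0.762
  outer loop
   vertex 1.7 2.1 0.6
   vertex 1.5 1.2 1.3
   vertex 0.1 3.4 0.6
  endloop
 endfacet
 facet normal 0.436 0.537 -0.722
  outer loop
   vertex 2.1 4.6 2.7
   vertex 1.7 2.1 0.6
   vertex 0.1 3.4 0.6
  endloop
 endfacet
 facet normal 0.468 0.523 -0.712
  outer loop
   vertex 2.1 4.6 2.7
   vertex 4.1 3.9 3.5
   vertex 1.7 2.1 0.6
  endloop
 endfacet
 facet normal 0.138 0.734 0.665
  outer loop
   vertex 0.7 4.1 4.3
   vertex 2.6 3.2 4.9
   vertex 4.2 2.9 4.9
  endloop
 endfacet
 facet normal 0.150 0.899 0.412
  outer loop
   vertex 0.7 4.1 4.3
   vertex 4.1 3.9 3.5
   vertex 2.1 4.6 2.7
  endloop
 endfacet
 facet normal 0.180 0.808 0.561
  outer loop
   vertex 0.7 4.1 4.3
   vertex 4.4 3.0 4.7
   vertex 4.1 3.9 3.5
  endloop
 endfacet
 facet normal 0.175 0.799 0.575
  outer loop
   vertex 0.7 4.1 4.3
   vertex 4.2 2.9 4.9
   vertex 4.4 3.0 4.7
  endloop
 endfacet
 facet normal -0.433 0.896 -0.099
  outer loop
   vertex 0.7 4.1 4.3
   vertex 2.1 4.6 2.7
   vertex 0.1 3.4 0.6
  endloop
 endfacet
 facet normal -0.853 -0.470 0.227
  outer loop
   vertex 0.7 4.1 4.3
   vertex 0.1 3.4 0.6
   vertex 1.5 1.2 1.3
  endloop
 endfacet
 facet normal -0.494 -0.687 0.533
  outer loop
   vertex 0.7 4.1 4.3
   vertex 1.5 1.2 1.3
   vertex 2.6 3.2 4.9
  endloop
 endfacet
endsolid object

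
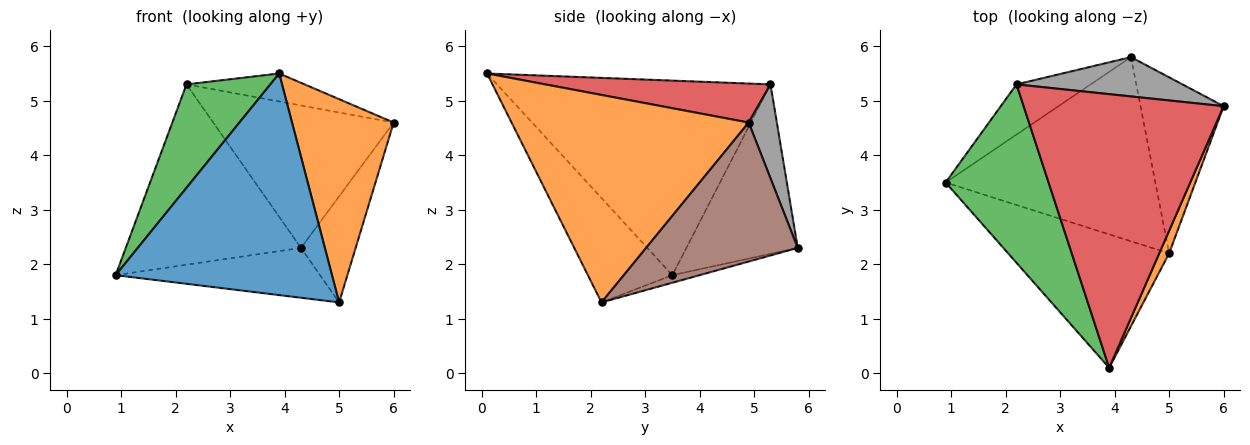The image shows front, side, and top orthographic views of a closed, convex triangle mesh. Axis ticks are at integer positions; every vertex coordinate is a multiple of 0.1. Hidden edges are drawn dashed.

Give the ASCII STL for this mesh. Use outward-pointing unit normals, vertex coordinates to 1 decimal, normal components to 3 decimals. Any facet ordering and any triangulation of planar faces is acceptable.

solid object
 facet normal -0.317 -0.812 -0.489
  outer loop
   vertex 5.0 2.2 1.3
   vertex 3.9 0.1 5.5
   vertex 0.9 3.5 1.8
  endloop
 endfacet
 facet normal 0.918 -0.394 0.044
  outer loop
   vertex 5.0 2.2 1.3
   vertex 6.0 4.9 4.6
   vertex 3.9 0.1 5.5
  endloop
 endfacet
 facet normal -0.853 -0.262 0.451
  outer loop
   vertex 2.2 5.3 5.3
   vertex 0.9 3.5 1.8
   vertex 3.9 0.1 5.5
  endloop
 endfacet
 facet normal 0.190 0.100 0.977
  outer loop
   vertex 2.2 5.3 5.3
   vertex 3.9 0.1 5.5
   vertex 6.0 4.9 4.6
  endloop
 endfacet
 facet normal -0.035 0.261 -0.965
  outer loop
   vertex 4.3 5.8 2.3
   vertex 5.0 2.2 1.3
   vertex 0.9 3.5 1.8
  endloop
 endfacet
 facet normal 0.820 0.296 -0.490
  outer loop
   vertex 4.3 5.8 2.3
   vertex 6.0 4.9 4.6
   vertex 5.0 2.2 1.3
  endloop
 endfacet
 facet normal -0.522 0.822 -0.229
  outer loop
   vertex 4.3 5.8 2.3
   vertex 0.9 3.5 1.8
   vertex 2.2 5.3 5.3
  endloop
 endfacet
 facet normal 0.149 0.953 0.263
  outer loop
   vertex 4.3 5.8 2.3
   vertex 2.2 5.3 5.3
   vertex 6.0 4.9 4.6
  endloop
 endfacet
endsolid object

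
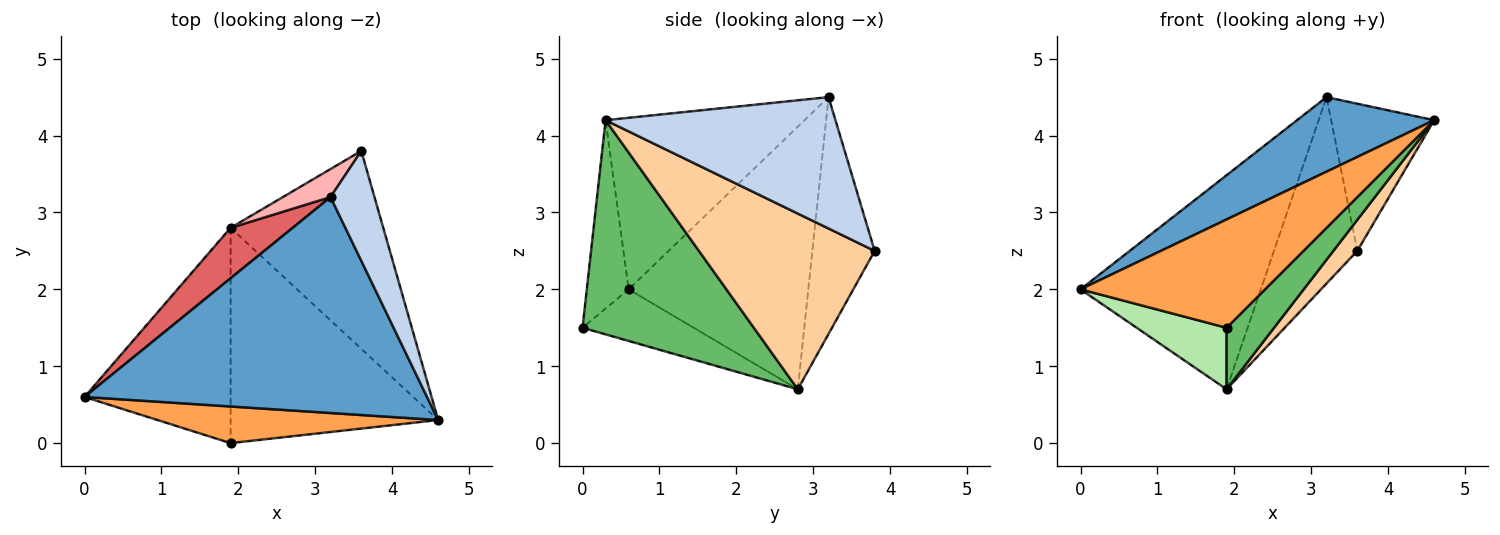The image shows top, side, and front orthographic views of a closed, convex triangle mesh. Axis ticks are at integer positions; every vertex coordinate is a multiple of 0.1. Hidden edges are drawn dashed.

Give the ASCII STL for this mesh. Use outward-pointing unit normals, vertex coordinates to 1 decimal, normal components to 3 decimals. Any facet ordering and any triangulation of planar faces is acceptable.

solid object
 facet normal -0.428 -0.295 0.854
  outer loop
   vertex 3.2 3.2 4.5
   vertex 0.0 0.6 2.0
   vertex 4.6 0.3 4.2
  endloop
 endfacet
 facet normal 0.873 0.391 0.292
  outer loop
   vertex 3.2 3.2 4.5
   vertex 4.6 0.3 4.2
   vertex 3.6 3.8 2.5
  endloop
 endfacet
 facet normal -0.210 -0.926 0.313
  outer loop
   vertex 1.9 0.0 1.5
   vertex 4.6 0.3 4.2
   vertex 0.0 0.6 2.0
  endloop
 endfacet
 facet normal 0.751 -0.102 -0.652
  outer loop
   vertex 1.9 2.8 0.7
   vertex 3.6 3.8 2.5
   vertex 4.6 0.3 4.2
  endloop
 endfacet
 facet normal 0.704 -0.195 -0.683
  outer loop
   vertex 1.9 2.8 0.7
   vertex 4.6 0.3 4.2
   vertex 1.9 0.0 1.5
  endloop
 endfacet
 facet normal -0.322 -0.260 -0.910
  outer loop
   vertex 1.9 2.8 0.7
   vertex 1.9 0.0 1.5
   vertex 0.0 0.6 2.0
  endloop
 endfacet
 facet normal -0.696 0.699 0.165
  outer loop
   vertex 1.9 2.8 0.7
   vertex 0.0 0.6 2.0
   vertex 3.2 3.2 4.5
  endloop
 endfacet
 facet normal -0.594 0.795 0.120
  outer loop
   vertex 1.9 2.8 0.7
   vertex 3.2 3.2 4.5
   vertex 3.6 3.8 2.5
  endloop
 endfacet
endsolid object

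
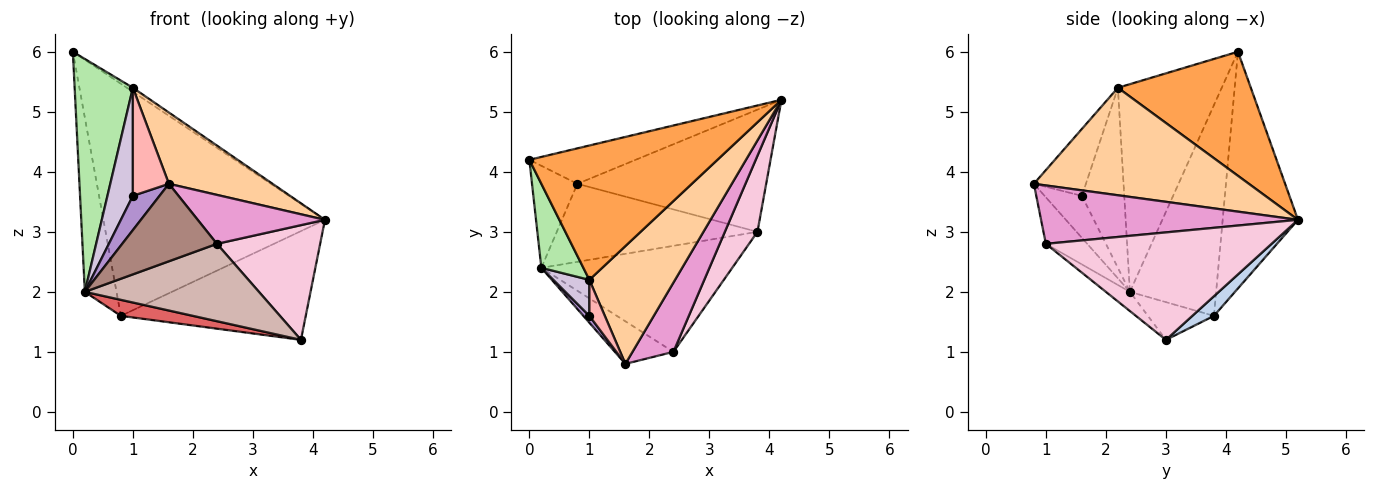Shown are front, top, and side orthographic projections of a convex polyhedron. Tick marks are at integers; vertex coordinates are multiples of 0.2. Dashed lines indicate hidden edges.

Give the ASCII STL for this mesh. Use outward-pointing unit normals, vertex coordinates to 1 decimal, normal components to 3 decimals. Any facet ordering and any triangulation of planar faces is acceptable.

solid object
 facet normal -0.319 0.937 -0.143
  outer loop
   vertex 0.8 3.8 1.6
   vertex 0.0 4.2 6.0
   vertex 4.2 5.2 3.2
  endloop
 endfacet
 facet normal 0.077 0.663 -0.745
  outer loop
   vertex 0.8 3.8 1.6
   vertex 4.2 5.2 3.2
   vertex 3.8 3.0 1.2
  endloop
 endfacet
 facet normal 0.550 0.025 0.835
  outer loop
   vertex 1.0 2.2 5.4
   vertex 4.2 5.2 3.2
   vertex 0.0 4.2 6.0
  endloop
 endfacet
 facet normal 0.732 -0.353 0.583
  outer loop
   vertex 1.0 2.2 5.4
   vertex 1.6 0.8 3.8
   vertex 4.2 5.2 3.2
  endloop
 endfacet
 facet normal -0.920 0.338 -0.198
  outer loop
   vertex 0.2 2.4 2.0
   vertex 0.0 4.2 6.0
   vertex 0.8 3.8 1.6
  endloop
 endfacet
 facet normal -0.859 -0.482 0.174
  outer loop
   vertex 0.2 2.4 2.0
   vertex 1.0 2.2 5.4
   vertex 0.0 4.2 6.0
  endloop
 endfacet
 facet normal -0.181 -0.198 -0.963
  outer loop
   vertex 0.2 2.4 2.0
   vertex 0.8 3.8 1.6
   vertex 3.8 3.0 1.2
  endloop
 endfacet
 facet normal -0.808 -0.559 0.186
  outer loop
   vertex 1.0 1.6 3.6
   vertex 1.6 0.8 3.8
   vertex 1.0 2.2 5.4
  endloop
 endfacet
 facet normal -0.808 -0.577 0.115
  outer loop
   vertex 1.0 1.6 3.6
   vertex 0.2 2.4 2.0
   vertex 1.6 0.8 3.8
  endloop
 endfacet
 facet normal -0.845 -0.507 0.169
  outer loop
   vertex 1.0 1.6 3.6
   vertex 1.0 2.2 5.4
   vertex 0.2 2.4 2.0
  endloop
 endfacet
 facet normal -0.357 -0.819 -0.450
  outer loop
   vertex 2.4 1.0 2.8
   vertex 1.6 0.8 3.8
   vertex 0.2 2.4 2.0
  endloop
 endfacet
 facet normal -0.081 -0.587 -0.805
  outer loop
   vertex 2.4 1.0 2.8
   vertex 0.2 2.4 2.0
   vertex 3.8 3.0 1.2
  endloop
 endfacet
 facet normal 0.759 -0.376 0.532
  outer loop
   vertex 2.4 1.0 2.8
   vertex 4.2 5.2 3.2
   vertex 1.6 0.8 3.8
  endloop
 endfacet
 facet normal 0.877 -0.401 0.266
  outer loop
   vertex 2.4 1.0 2.8
   vertex 3.8 3.0 1.2
   vertex 4.2 5.2 3.2
  endloop
 endfacet
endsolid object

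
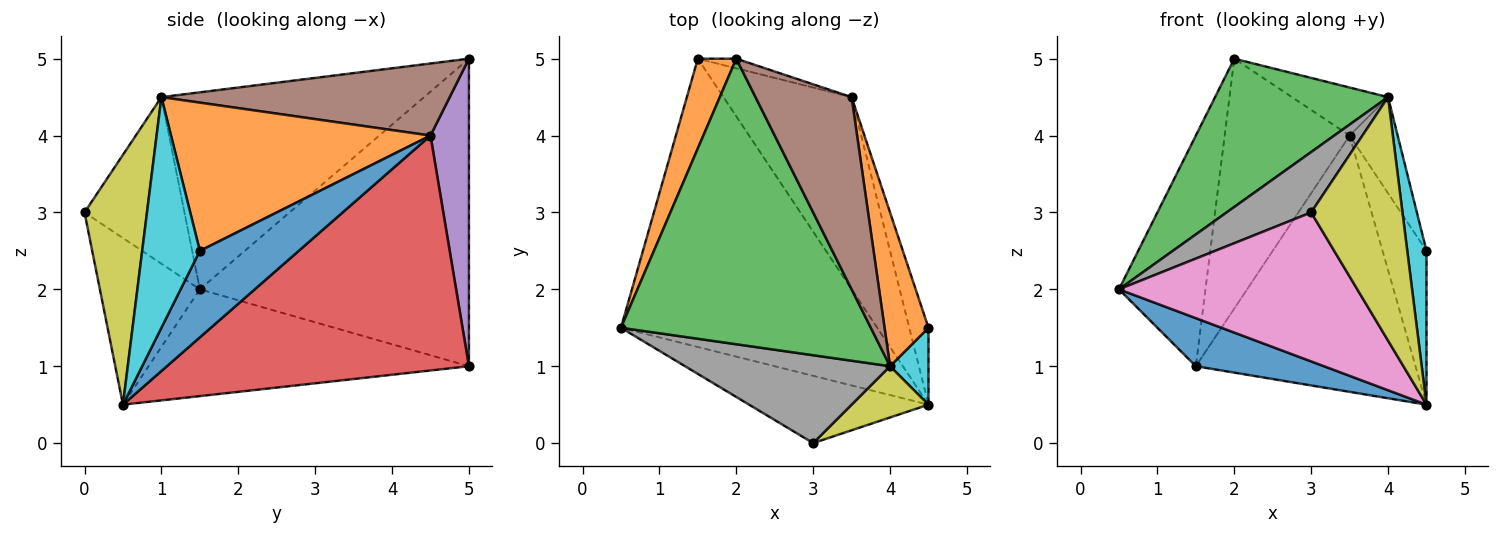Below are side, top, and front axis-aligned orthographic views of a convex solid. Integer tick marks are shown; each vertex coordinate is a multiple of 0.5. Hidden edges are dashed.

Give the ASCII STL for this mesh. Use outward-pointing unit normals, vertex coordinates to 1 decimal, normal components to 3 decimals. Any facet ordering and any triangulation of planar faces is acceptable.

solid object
 facet normal -0.380 -0.152 -0.912
  outer loop
   vertex 1.5 5.0 1.0
   vertex 4.5 0.5 0.5
   vertex 0.5 1.5 2.0
  endloop
 endfacet
 facet normal -0.945 0.304 0.118
  outer loop
   vertex 1.5 5.0 1.0
   vertex 0.5 1.5 2.0
   vertex 2.0 5.0 5.0
  endloop
 endfacet
 facet normal -0.573 -0.378 0.727
  outer loop
   vertex 4.0 1.0 4.5
   vertex 2.0 5.0 5.0
   vertex 0.5 1.5 2.0
  endloop
 endfacet
 facet normal 0.740 0.538 -0.404
  outer loop
   vertex 3.5 4.5 4.0
   vertex 4.5 0.5 0.5
   vertex 1.5 5.0 1.0
  endloop
 endfacet
 facet normal 0.294 0.955 -0.037
  outer loop
   vertex 3.5 4.5 4.0
   vertex 1.5 5.0 1.0
   vertex 2.0 5.0 5.0
  endloop
 endfacet
 facet normal 0.588 0.196 0.784
  outer loop
   vertex 3.5 4.5 4.0
   vertex 2.0 5.0 5.0
   vertex 4.0 1.0 4.5
  endloop
 endfacet
 facet normal -0.357 -0.851 -0.384
  outer loop
   vertex 3.0 0.0 3.0
   vertex 0.5 1.5 2.0
   vertex 4.5 0.5 0.5
  endloop
 endfacet
 facet normal -0.556 -0.471 0.685
  outer loop
   vertex 3.0 0.0 3.0
   vertex 4.0 1.0 4.5
   vertex 0.5 1.5 2.0
  endloop
 endfacet
 facet normal 0.556 -0.813 0.171
  outer loop
   vertex 3.0 0.0 3.0
   vertex 4.5 0.5 0.5
   vertex 4.0 1.0 4.5
  endloop
 endfacet
 facet normal 0.937 -0.312 0.156
  outer loop
   vertex 4.5 1.5 2.5
   vertex 4.0 1.0 4.5
   vertex 4.5 0.5 0.5
  endloop
 endfacet
 facet normal 0.896 0.398 -0.199
  outer loop
   vertex 4.5 1.5 2.5
   vertex 4.5 0.5 0.5
   vertex 3.5 4.5 4.0
  endloop
 endfacet
 facet normal 0.944 0.175 0.280
  outer loop
   vertex 4.5 1.5 2.5
   vertex 3.5 4.5 4.0
   vertex 4.0 1.0 4.5
  endloop
 endfacet
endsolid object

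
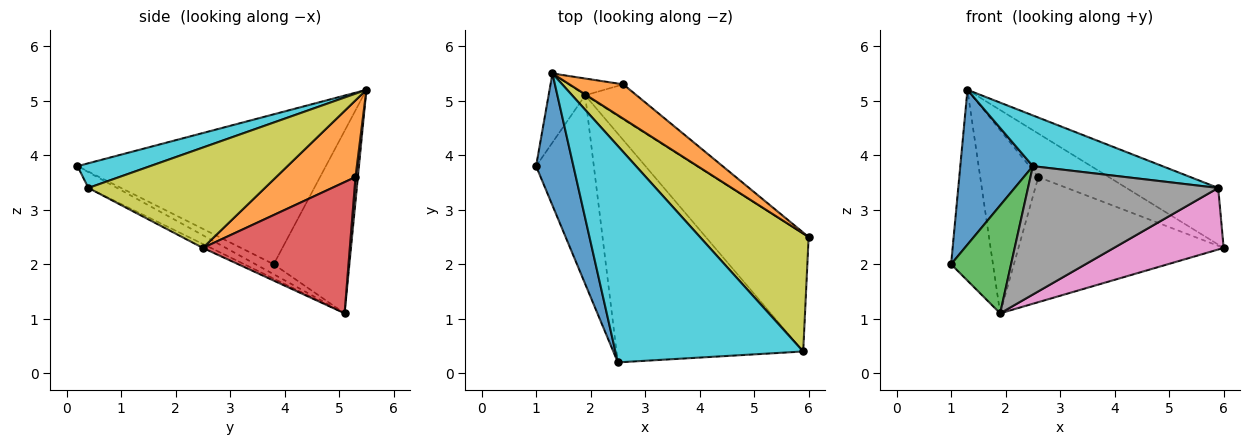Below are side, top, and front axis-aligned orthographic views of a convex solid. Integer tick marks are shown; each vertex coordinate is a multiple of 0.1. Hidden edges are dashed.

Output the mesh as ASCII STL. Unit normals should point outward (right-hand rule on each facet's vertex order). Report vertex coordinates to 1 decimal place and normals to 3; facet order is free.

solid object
 facet normal -0.934 -0.273 0.232
  outer loop
   vertex 1.3 5.5 5.2
   vertex 1.0 3.8 2.0
   vertex 2.5 0.2 3.8
  endloop
 endfacet
 facet normal 0.662 0.588 0.464
  outer loop
   vertex 2.6 5.3 3.6
   vertex 1.3 5.5 5.2
   vertex 6.0 2.5 2.3
  endloop
 endfacet
 facet normal -0.149 -0.491 -0.858
  outer loop
   vertex 1.9 5.1 1.1
   vertex 2.5 0.2 3.8
   vertex 1.0 3.8 2.0
  endloop
 endfacet
 facet normal 0.568 0.793 -0.222
  outer loop
   vertex 1.9 5.1 1.1
   vertex 2.6 5.3 3.6
   vertex 6.0 2.5 2.3
  endloop
 endfacet
 facet normal -0.862 0.477 -0.173
  outer loop
   vertex 1.9 5.1 1.1
   vertex 1.0 3.8 2.0
   vertex 1.3 5.5 5.2
  endloop
 endfacet
 facet normal 0.041 0.995 -0.091
  outer loop
   vertex 1.9 5.1 1.1
   vertex 1.3 5.5 5.2
   vertex 2.6 5.3 3.6
  endloop
 endfacet
 facet normal -0.034 -0.462 -0.886
  outer loop
   vertex 5.9 0.4 3.4
   vertex 1.9 5.1 1.1
   vertex 6.0 2.5 2.3
  endloop
 endfacet
 facet normal -0.074 -0.488 -0.870
  outer loop
   vertex 5.9 0.4 3.4
   vertex 2.5 0.2 3.8
   vertex 1.9 5.1 1.1
  endloop
 endfacet
 facet normal 0.640 0.332 0.693
  outer loop
   vertex 5.9 0.4 3.4
   vertex 6.0 2.5 2.3
   vertex 1.3 5.5 5.2
  endloop
 endfacet
 facet normal 0.127 -0.226 0.966
  outer loop
   vertex 5.9 0.4 3.4
   vertex 1.3 5.5 5.2
   vertex 2.5 0.2 3.8
  endloop
 endfacet
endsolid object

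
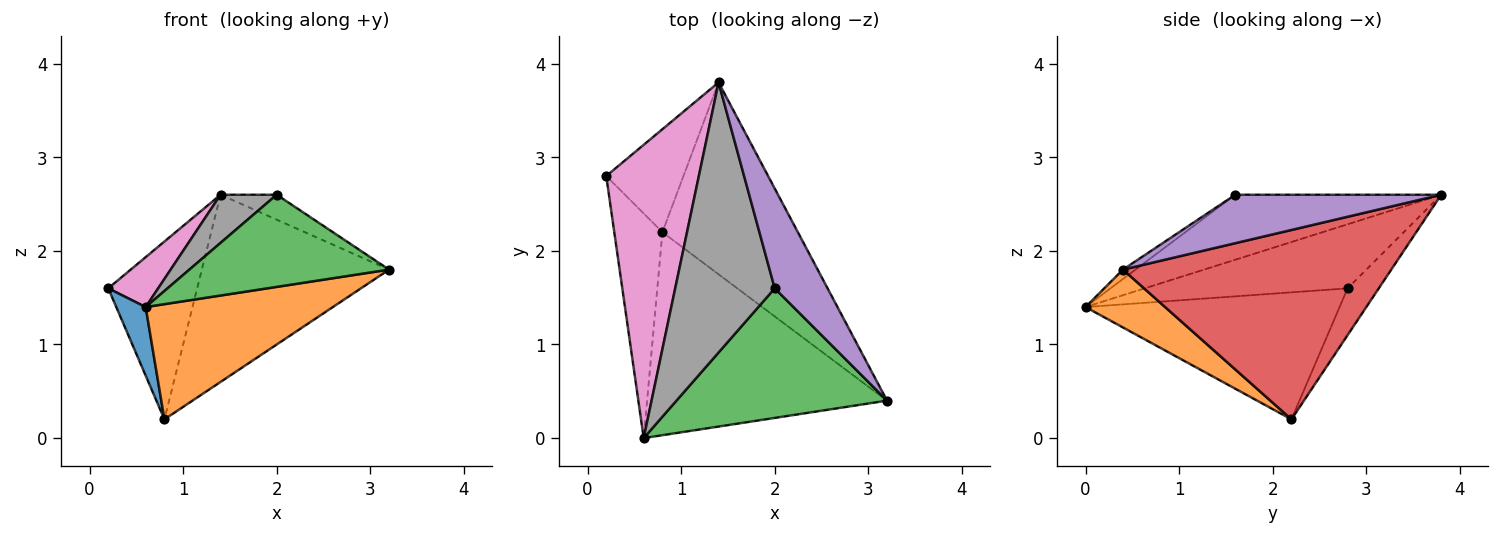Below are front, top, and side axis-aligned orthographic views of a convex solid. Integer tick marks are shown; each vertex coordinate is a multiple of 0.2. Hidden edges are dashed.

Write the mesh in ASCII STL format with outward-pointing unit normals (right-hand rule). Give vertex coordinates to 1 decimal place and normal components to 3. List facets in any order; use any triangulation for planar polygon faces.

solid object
 facet normal -0.930 -0.108 -0.352
  outer loop
   vertex 0.8 2.2 0.2
   vertex 0.6 0.0 1.4
   vertex 0.2 2.8 1.6
  endloop
 endfacet
 facet normal 0.205 -0.483 -0.851
  outer loop
   vertex 0.8 2.2 0.2
   vertex 3.2 0.4 1.8
   vertex 0.6 0.0 1.4
  endloop
 endfacet
 facet normal -0.036 -0.579 0.814
  outer loop
   vertex 2.0 1.6 2.6
   vertex 0.6 0.0 1.4
   vertex 3.2 0.4 1.8
  endloop
 endfacet
 facet normal 0.707 0.494 -0.506
  outer loop
   vertex 1.4 3.8 2.6
   vertex 3.2 0.4 1.8
   vertex 0.8 2.2 0.2
  endloop
 endfacet
 facet normal 0.665 0.181 0.725
  outer loop
   vertex 1.4 3.8 2.6
   vertex 2.0 1.6 2.6
   vertex 3.2 0.4 1.8
  endloop
 endfacet
 facet normal -0.291 0.828 -0.479
  outer loop
   vertex 1.4 3.8 2.6
   vertex 0.8 2.2 0.2
   vertex 0.2 2.8 1.6
  endloop
 endfacet
 facet normal -0.563 -0.139 0.815
  outer loop
   vertex 1.4 3.8 2.6
   vertex 0.2 2.8 1.6
   vertex 0.6 0.0 1.4
  endloop
 endfacet
 facet normal -0.541 -0.148 0.828
  outer loop
   vertex 1.4 3.8 2.6
   vertex 0.6 0.0 1.4
   vertex 2.0 1.6 2.6
  endloop
 endfacet
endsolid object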